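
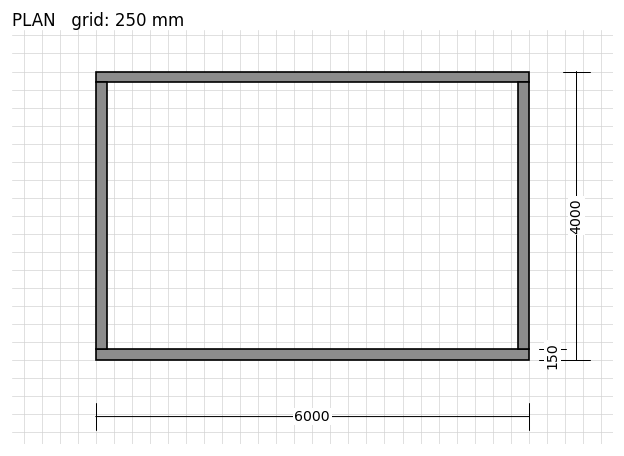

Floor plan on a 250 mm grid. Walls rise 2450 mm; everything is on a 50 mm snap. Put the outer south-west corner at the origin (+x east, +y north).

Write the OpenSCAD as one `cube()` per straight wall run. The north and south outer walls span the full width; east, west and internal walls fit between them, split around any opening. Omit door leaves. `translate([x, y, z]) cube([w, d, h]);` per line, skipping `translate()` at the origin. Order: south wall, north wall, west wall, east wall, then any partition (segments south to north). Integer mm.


cube([6000, 150, 2450]);
translate([0, 3850, 0]) cube([6000, 150, 2450]);
translate([0, 150, 0]) cube([150, 3700, 2450]);
translate([5850, 150, 0]) cube([150, 3700, 2450]);


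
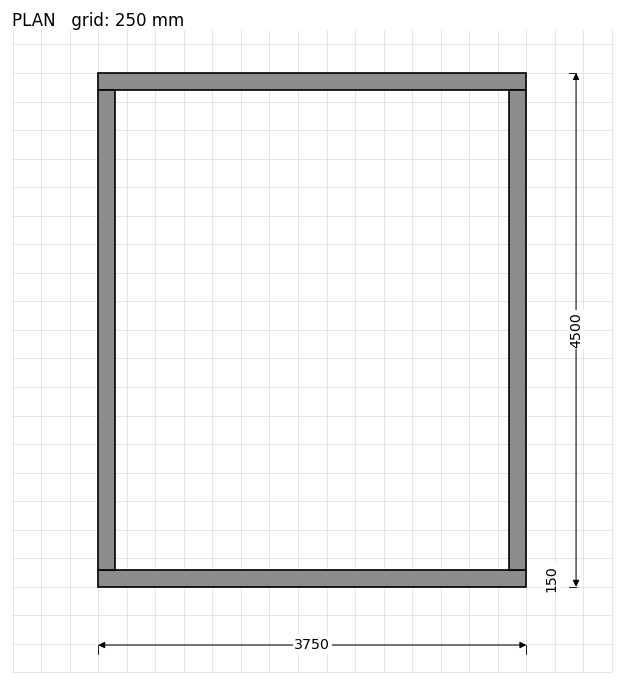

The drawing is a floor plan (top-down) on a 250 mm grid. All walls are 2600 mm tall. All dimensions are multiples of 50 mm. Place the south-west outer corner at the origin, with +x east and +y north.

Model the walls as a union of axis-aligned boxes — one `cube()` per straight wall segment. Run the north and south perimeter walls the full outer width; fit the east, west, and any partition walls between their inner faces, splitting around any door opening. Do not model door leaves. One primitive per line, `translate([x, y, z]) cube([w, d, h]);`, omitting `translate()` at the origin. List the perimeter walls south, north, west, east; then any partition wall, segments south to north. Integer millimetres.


cube([3750, 150, 2600]);
translate([0, 4350, 0]) cube([3750, 150, 2600]);
translate([0, 150, 0]) cube([150, 4200, 2600]);
translate([3600, 150, 0]) cube([150, 4200, 2600]);


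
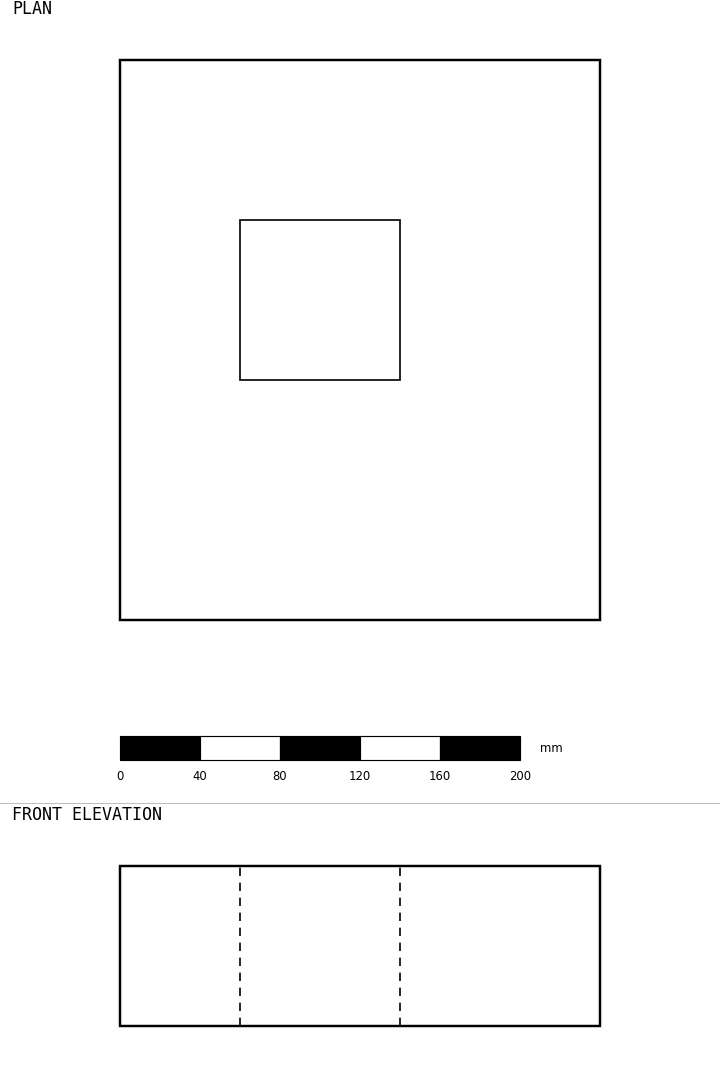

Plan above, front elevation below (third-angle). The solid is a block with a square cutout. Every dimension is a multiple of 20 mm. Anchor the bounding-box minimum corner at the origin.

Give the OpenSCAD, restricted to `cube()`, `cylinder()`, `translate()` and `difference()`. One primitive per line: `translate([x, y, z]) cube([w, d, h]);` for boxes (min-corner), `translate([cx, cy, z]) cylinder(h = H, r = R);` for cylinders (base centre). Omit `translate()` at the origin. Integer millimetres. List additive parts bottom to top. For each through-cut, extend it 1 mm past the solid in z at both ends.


difference() {
  cube([240, 280, 80]);
  translate([60, 120, -1]) cube([80, 80, 82]);
}


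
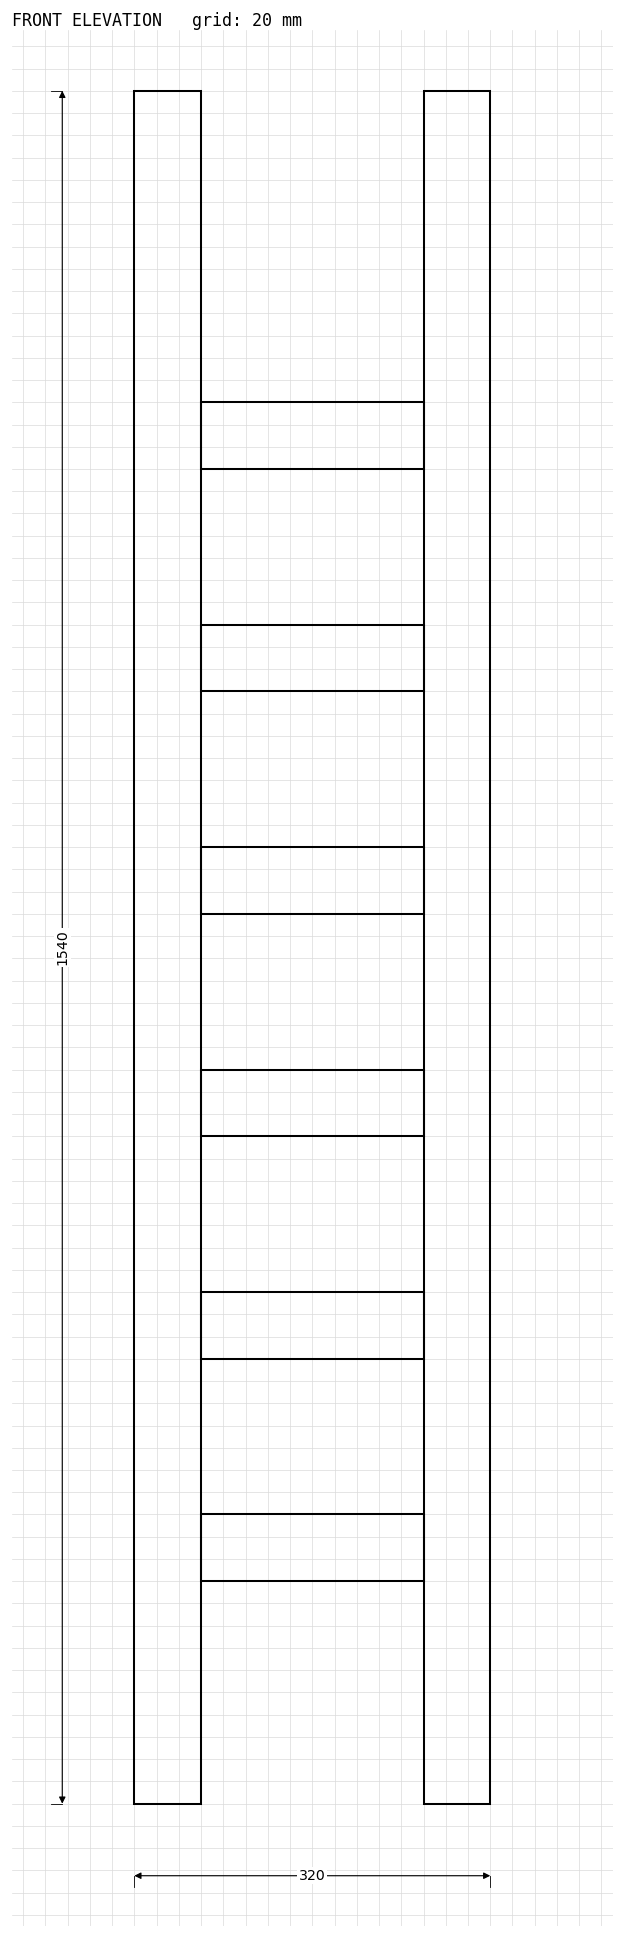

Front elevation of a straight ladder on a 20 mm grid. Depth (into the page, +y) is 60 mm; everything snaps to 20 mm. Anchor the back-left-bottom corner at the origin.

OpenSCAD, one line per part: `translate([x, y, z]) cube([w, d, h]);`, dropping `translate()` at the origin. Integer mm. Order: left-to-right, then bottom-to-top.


cube([60, 60, 1540]);
translate([60, 0, 200]) cube([200, 60, 60]);
translate([60, 0, 400]) cube([200, 60, 60]);
translate([60, 0, 600]) cube([200, 60, 60]);
translate([60, 0, 800]) cube([200, 60, 60]);
translate([60, 0, 1000]) cube([200, 60, 60]);
translate([60, 0, 1200]) cube([200, 60, 60]);
translate([260, 0, 0]) cube([60, 60, 1540]);


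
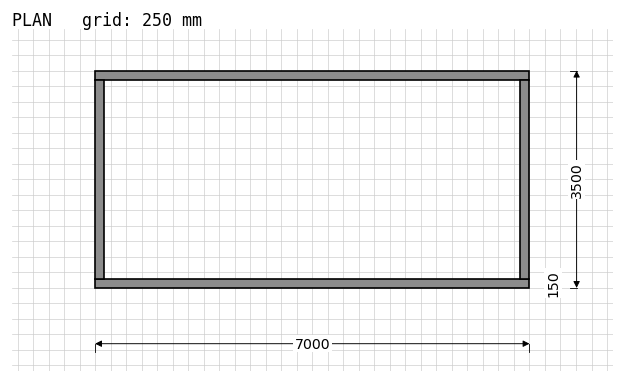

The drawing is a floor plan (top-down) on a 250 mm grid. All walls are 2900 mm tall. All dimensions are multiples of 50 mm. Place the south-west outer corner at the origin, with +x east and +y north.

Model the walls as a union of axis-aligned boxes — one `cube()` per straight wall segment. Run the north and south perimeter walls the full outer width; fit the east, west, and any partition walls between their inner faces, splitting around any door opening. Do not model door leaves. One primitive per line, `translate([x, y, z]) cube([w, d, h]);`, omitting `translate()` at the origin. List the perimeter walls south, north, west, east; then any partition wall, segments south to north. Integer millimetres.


cube([7000, 150, 2900]);
translate([0, 3350, 0]) cube([7000, 150, 2900]);
translate([0, 150, 0]) cube([150, 3200, 2900]);
translate([6850, 150, 0]) cube([150, 3200, 2900]);


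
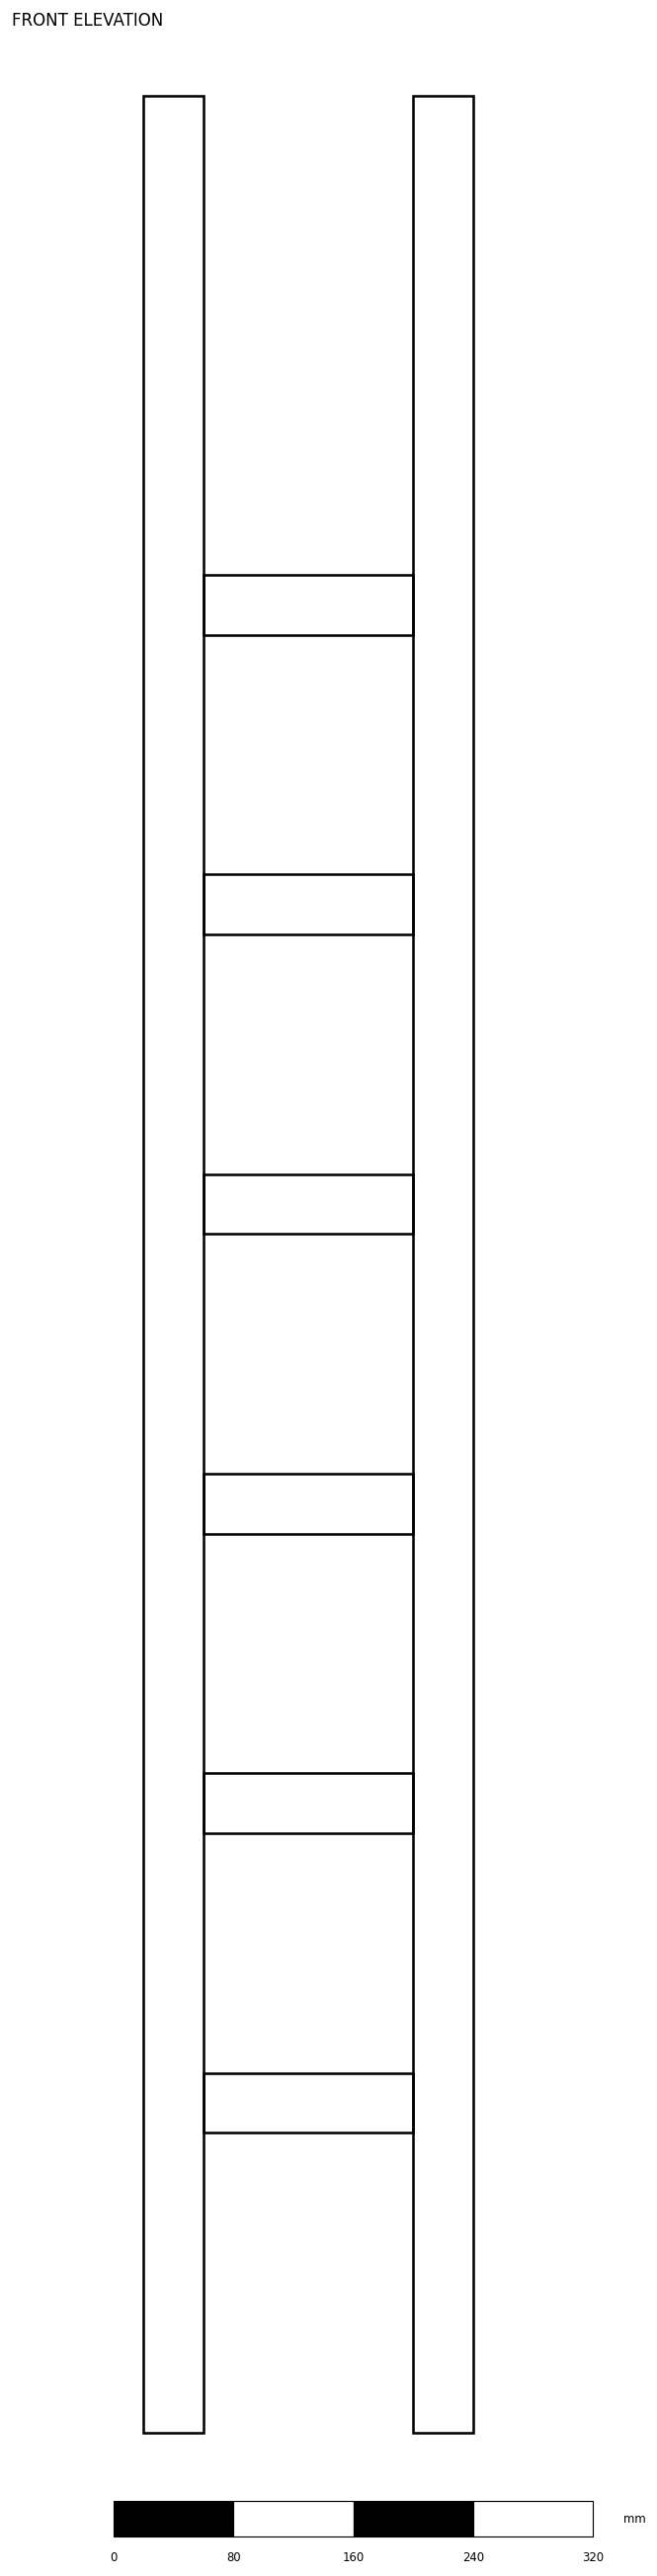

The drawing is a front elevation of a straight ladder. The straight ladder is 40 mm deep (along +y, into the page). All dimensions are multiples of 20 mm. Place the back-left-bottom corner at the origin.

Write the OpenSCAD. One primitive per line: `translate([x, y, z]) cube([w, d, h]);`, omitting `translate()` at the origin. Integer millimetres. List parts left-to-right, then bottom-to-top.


cube([40, 40, 1560]);
translate([40, 0, 200]) cube([140, 40, 40]);
translate([40, 0, 400]) cube([140, 40, 40]);
translate([40, 0, 600]) cube([140, 40, 40]);
translate([40, 0, 800]) cube([140, 40, 40]);
translate([40, 0, 1000]) cube([140, 40, 40]);
translate([40, 0, 1200]) cube([140, 40, 40]);
translate([180, 0, 0]) cube([40, 40, 1560]);


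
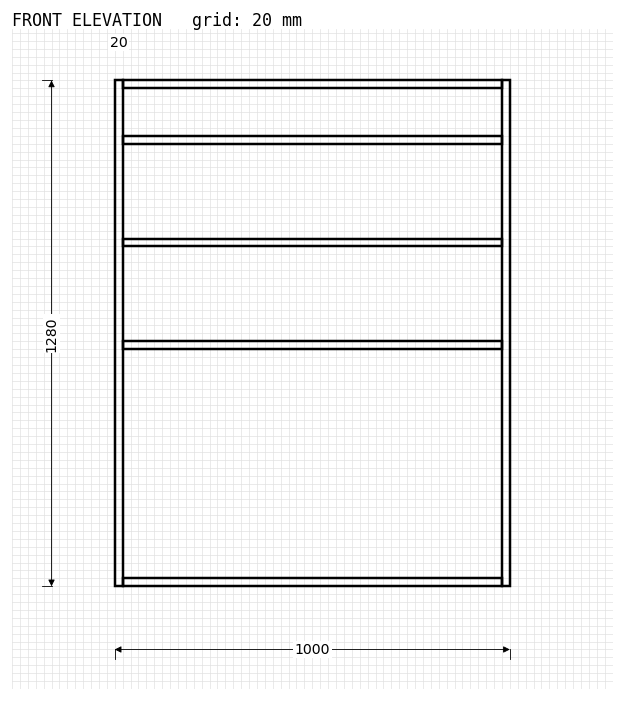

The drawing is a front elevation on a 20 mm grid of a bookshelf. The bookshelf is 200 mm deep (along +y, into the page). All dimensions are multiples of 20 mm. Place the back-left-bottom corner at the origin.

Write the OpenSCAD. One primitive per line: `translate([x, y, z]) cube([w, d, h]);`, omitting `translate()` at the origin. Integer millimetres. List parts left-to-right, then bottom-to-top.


cube([20, 200, 1280]);
translate([20, 0, 0]) cube([960, 200, 20]);
translate([20, 0, 600]) cube([960, 200, 20]);
translate([20, 0, 860]) cube([960, 200, 20]);
translate([20, 0, 1120]) cube([960, 200, 20]);
translate([20, 0, 1260]) cube([960, 200, 20]);
translate([980, 0, 0]) cube([20, 200, 1280]);


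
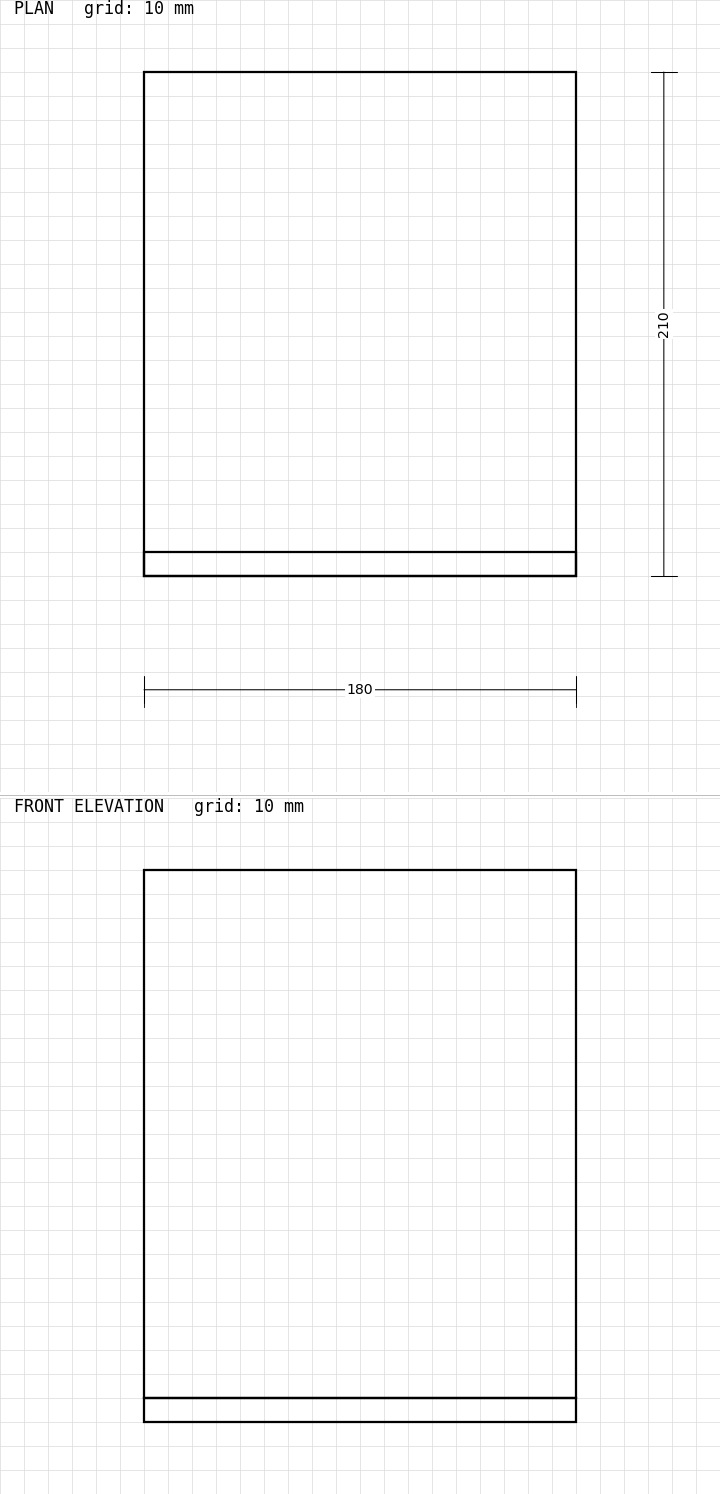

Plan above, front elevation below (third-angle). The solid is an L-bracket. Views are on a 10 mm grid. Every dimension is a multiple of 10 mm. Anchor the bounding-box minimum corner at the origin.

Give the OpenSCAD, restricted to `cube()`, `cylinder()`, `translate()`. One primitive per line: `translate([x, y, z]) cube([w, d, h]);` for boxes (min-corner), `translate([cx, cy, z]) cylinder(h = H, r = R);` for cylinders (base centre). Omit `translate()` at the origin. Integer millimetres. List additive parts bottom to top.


cube([180, 210, 10]);
translate([0, 0, 10]) cube([180, 10, 220]);


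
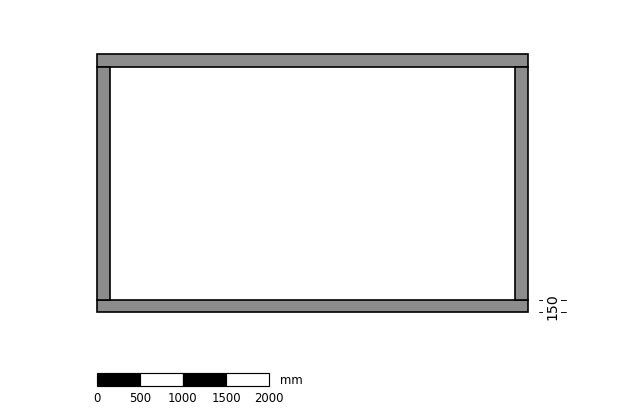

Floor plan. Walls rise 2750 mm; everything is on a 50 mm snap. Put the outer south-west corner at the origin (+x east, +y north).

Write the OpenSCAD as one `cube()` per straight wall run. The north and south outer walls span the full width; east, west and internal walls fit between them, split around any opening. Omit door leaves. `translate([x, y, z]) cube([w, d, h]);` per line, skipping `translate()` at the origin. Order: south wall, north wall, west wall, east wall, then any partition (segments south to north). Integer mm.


cube([5000, 150, 2750]);
translate([0, 2850, 0]) cube([5000, 150, 2750]);
translate([0, 150, 0]) cube([150, 2700, 2750]);
translate([4850, 150, 0]) cube([150, 2700, 2750]);


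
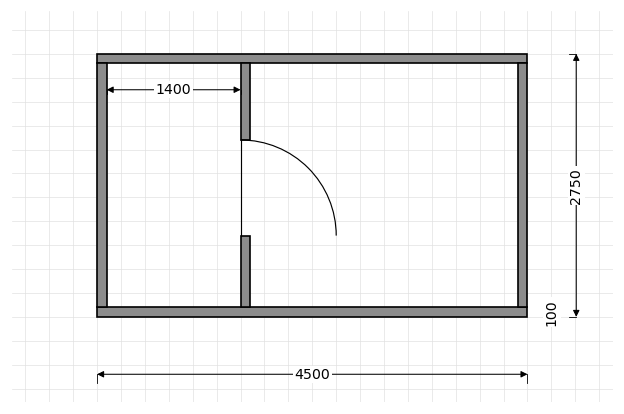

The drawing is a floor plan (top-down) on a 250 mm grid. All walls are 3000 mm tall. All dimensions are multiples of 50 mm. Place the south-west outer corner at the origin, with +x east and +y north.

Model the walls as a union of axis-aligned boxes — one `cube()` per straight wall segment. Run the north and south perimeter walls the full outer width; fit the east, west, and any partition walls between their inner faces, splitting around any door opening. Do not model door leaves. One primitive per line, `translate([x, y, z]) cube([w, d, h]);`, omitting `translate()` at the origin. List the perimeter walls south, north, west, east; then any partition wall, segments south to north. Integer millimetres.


cube([4500, 100, 3000]);
translate([0, 2650, 0]) cube([4500, 100, 3000]);
translate([0, 100, 0]) cube([100, 2550, 3000]);
translate([4400, 100, 0]) cube([100, 2550, 3000]);
translate([1500, 100, 0]) cube([100, 750, 3000]);
translate([1500, 1850, 0]) cube([100, 800, 3000]);


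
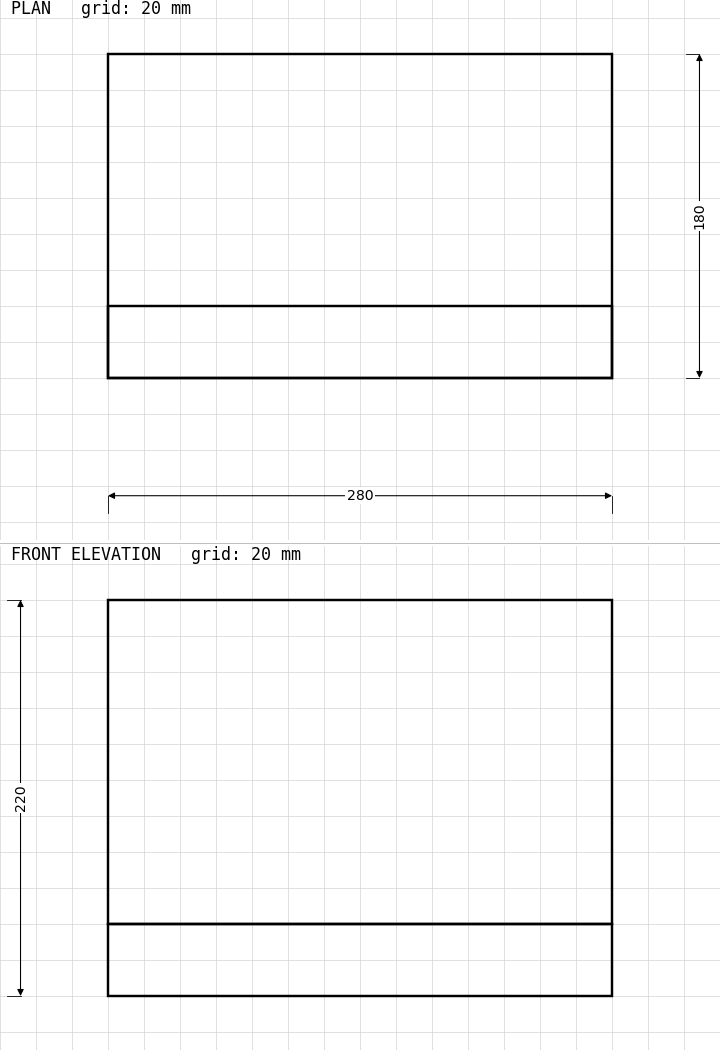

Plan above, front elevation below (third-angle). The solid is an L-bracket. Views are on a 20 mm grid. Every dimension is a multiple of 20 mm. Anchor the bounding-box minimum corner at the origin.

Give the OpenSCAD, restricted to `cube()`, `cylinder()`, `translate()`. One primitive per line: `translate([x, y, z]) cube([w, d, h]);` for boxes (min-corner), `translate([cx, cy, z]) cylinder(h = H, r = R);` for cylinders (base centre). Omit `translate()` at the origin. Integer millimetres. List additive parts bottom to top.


cube([280, 180, 40]);
translate([0, 0, 40]) cube([280, 40, 180]);


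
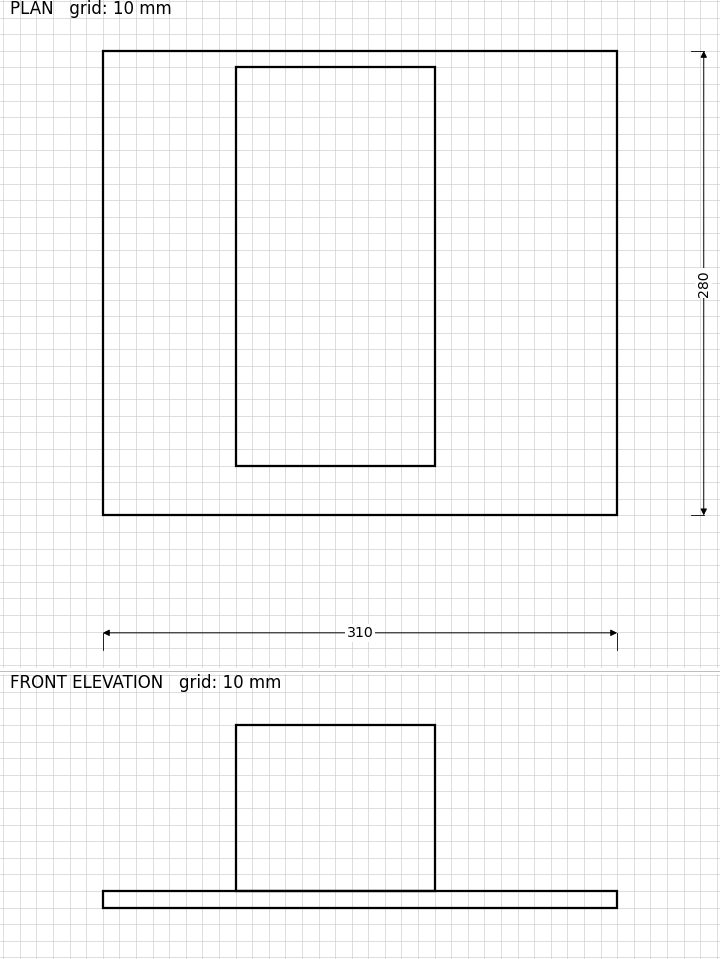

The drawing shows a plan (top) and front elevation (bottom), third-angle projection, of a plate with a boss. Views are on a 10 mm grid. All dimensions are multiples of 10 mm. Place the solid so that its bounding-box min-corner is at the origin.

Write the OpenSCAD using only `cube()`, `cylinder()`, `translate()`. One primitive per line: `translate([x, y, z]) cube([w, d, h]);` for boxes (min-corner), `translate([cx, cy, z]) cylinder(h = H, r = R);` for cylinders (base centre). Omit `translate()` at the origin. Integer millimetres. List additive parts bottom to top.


cube([310, 280, 10]);
translate([80, 30, 10]) cube([120, 240, 100]);


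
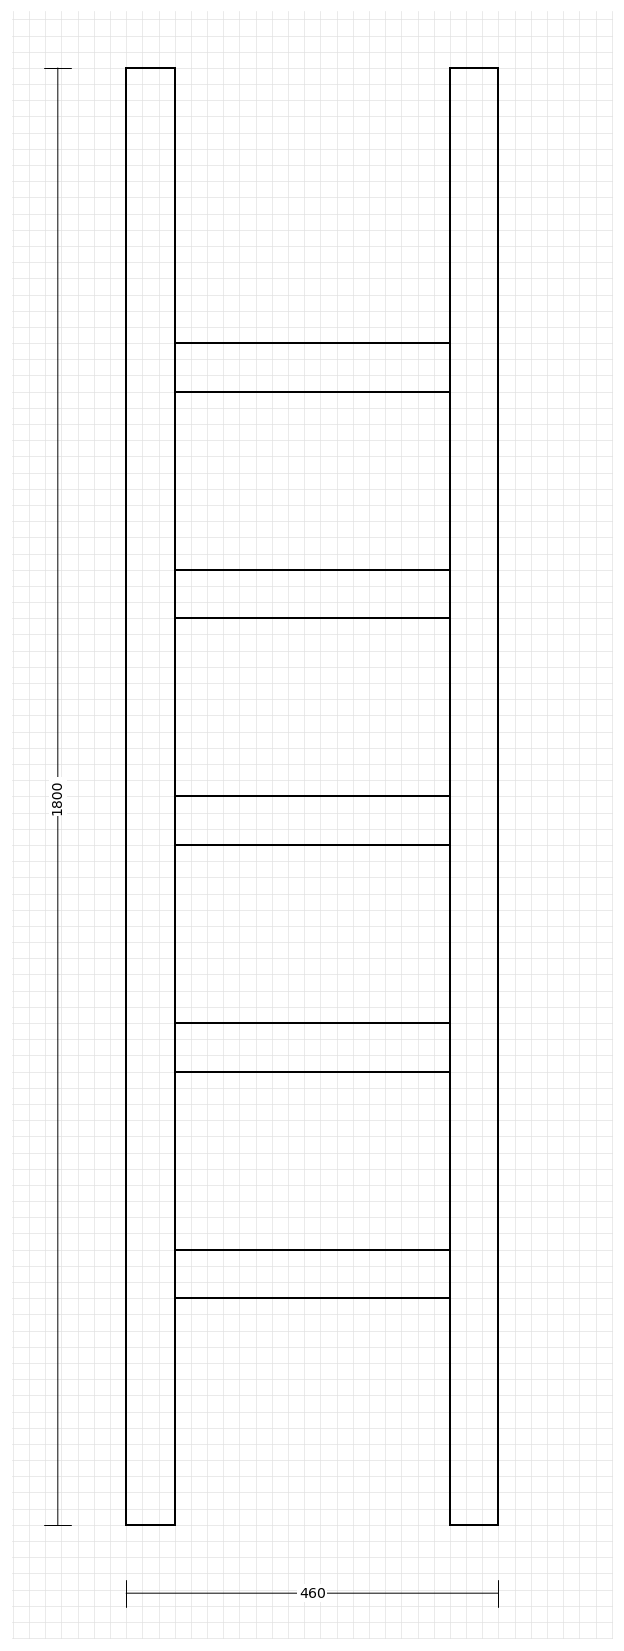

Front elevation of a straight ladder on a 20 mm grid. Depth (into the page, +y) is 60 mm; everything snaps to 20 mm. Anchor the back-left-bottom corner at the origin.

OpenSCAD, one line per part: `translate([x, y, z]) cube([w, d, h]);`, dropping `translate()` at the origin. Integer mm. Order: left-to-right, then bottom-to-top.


cube([60, 60, 1800]);
translate([60, 0, 280]) cube([340, 60, 60]);
translate([60, 0, 560]) cube([340, 60, 60]);
translate([60, 0, 840]) cube([340, 60, 60]);
translate([60, 0, 1120]) cube([340, 60, 60]);
translate([60, 0, 1400]) cube([340, 60, 60]);
translate([400, 0, 0]) cube([60, 60, 1800]);


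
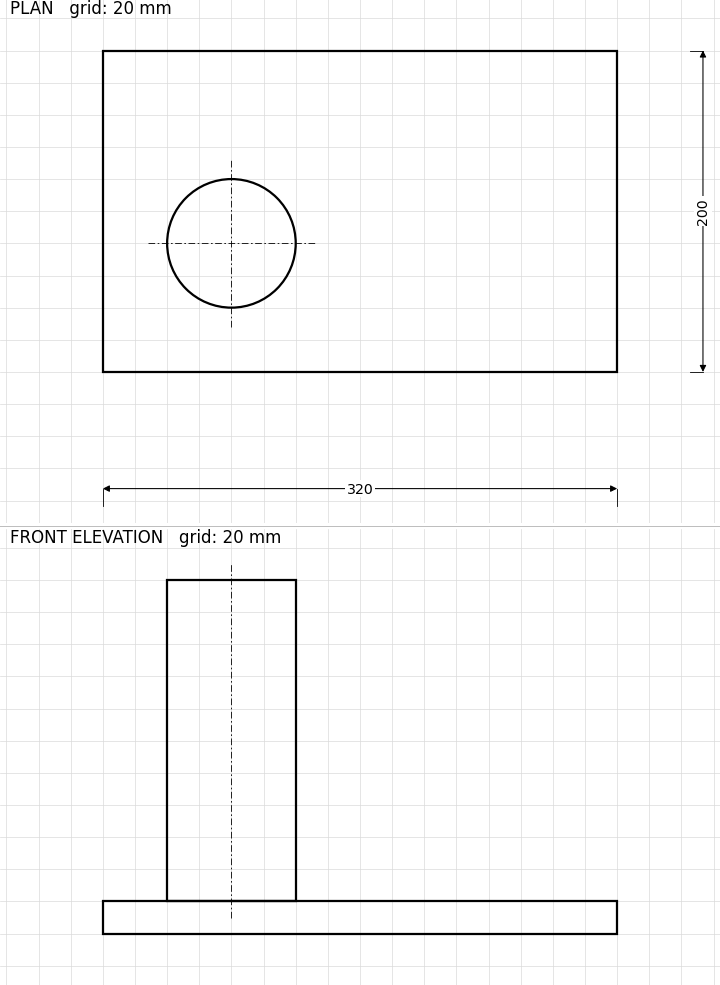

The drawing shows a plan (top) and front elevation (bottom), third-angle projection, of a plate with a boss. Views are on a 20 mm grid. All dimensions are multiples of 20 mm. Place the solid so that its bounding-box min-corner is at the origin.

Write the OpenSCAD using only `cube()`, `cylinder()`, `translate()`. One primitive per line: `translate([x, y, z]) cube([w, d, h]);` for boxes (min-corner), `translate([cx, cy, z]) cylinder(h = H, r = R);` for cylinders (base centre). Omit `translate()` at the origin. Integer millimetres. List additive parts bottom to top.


cube([320, 200, 20]);
translate([80, 80, 20]) cylinder(h = 200, r = 40);


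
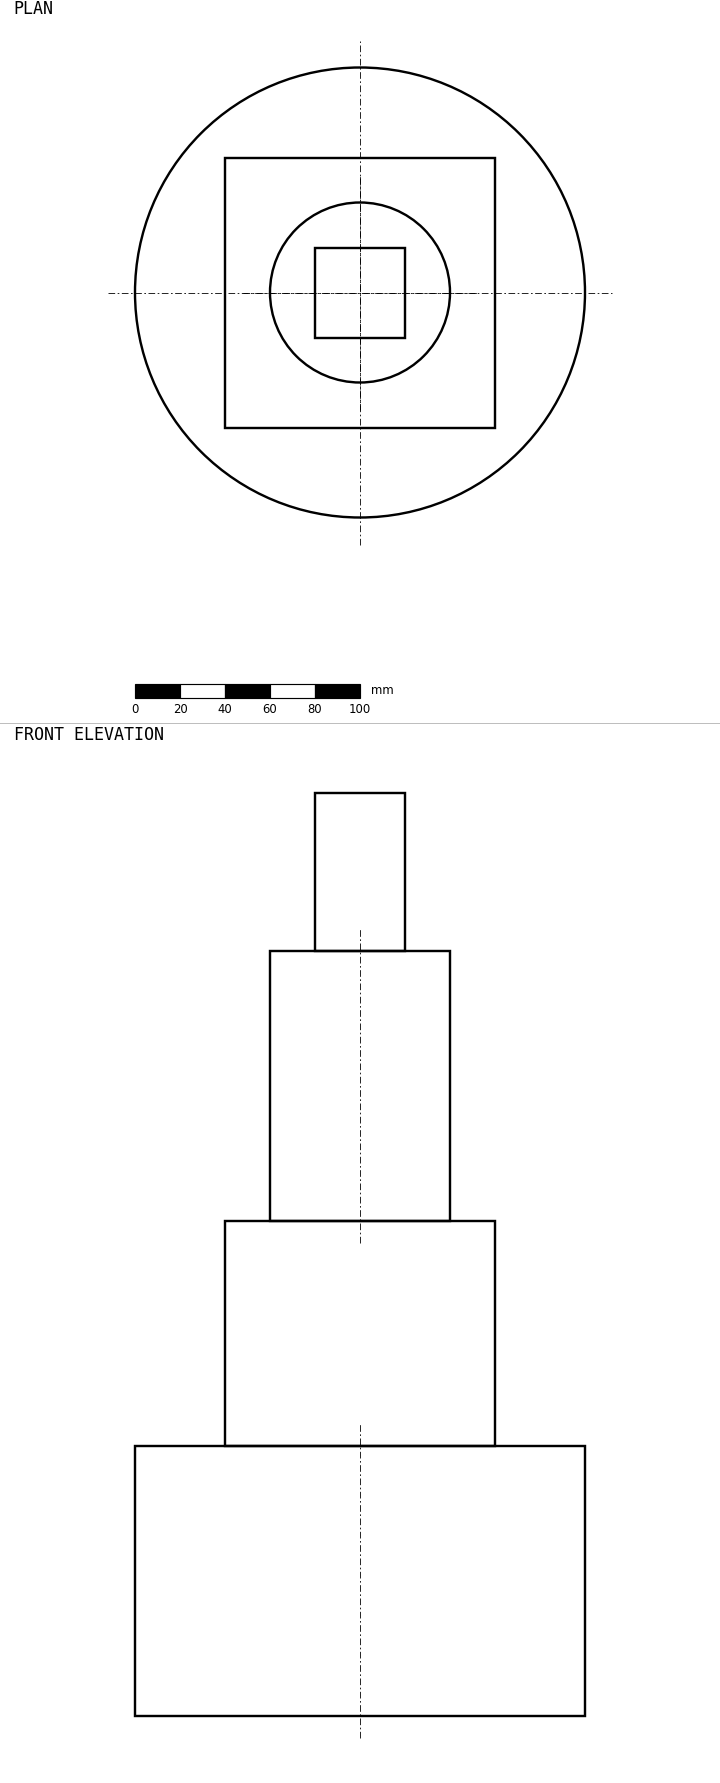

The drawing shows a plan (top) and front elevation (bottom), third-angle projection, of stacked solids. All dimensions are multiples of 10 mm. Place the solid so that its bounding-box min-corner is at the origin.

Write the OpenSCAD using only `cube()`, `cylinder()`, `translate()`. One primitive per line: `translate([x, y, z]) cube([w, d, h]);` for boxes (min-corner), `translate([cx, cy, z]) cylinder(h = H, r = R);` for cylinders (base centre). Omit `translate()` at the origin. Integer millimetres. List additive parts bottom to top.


translate([100, 100, 0]) cylinder(h = 120, r = 100);
translate([40, 40, 120]) cube([120, 120, 100]);
translate([100, 100, 220]) cylinder(h = 120, r = 40);
translate([80, 80, 340]) cube([40, 40, 70]);


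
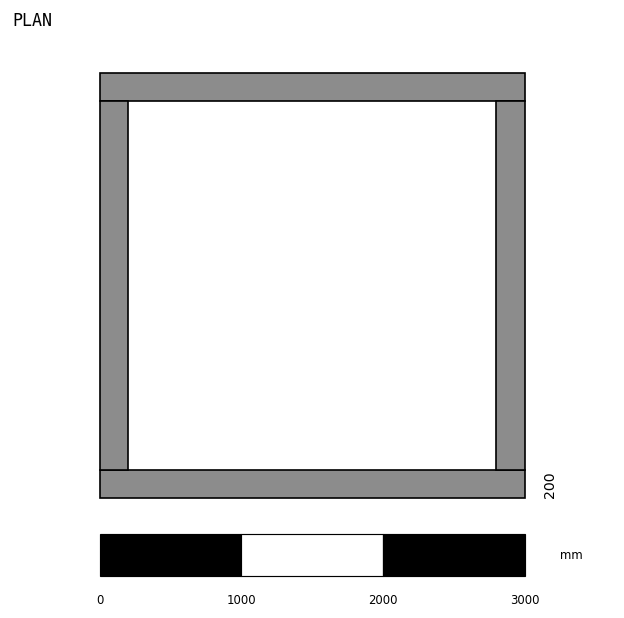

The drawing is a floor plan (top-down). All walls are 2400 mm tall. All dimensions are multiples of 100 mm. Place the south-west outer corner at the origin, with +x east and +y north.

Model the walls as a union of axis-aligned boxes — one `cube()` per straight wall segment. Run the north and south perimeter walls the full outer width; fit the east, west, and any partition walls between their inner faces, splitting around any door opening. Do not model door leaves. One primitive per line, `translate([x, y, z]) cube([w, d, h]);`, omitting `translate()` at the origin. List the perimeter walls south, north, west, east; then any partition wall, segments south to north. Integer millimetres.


cube([3000, 200, 2400]);
translate([0, 2800, 0]) cube([3000, 200, 2400]);
translate([0, 200, 0]) cube([200, 2600, 2400]);
translate([2800, 200, 0]) cube([200, 2600, 2400]);


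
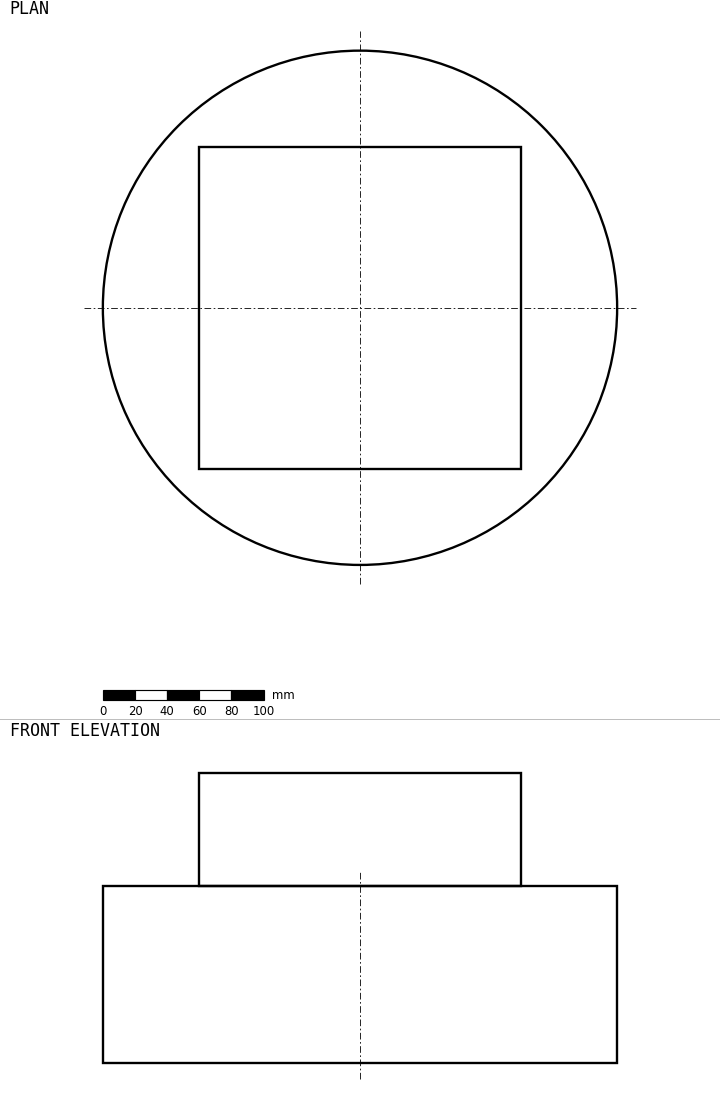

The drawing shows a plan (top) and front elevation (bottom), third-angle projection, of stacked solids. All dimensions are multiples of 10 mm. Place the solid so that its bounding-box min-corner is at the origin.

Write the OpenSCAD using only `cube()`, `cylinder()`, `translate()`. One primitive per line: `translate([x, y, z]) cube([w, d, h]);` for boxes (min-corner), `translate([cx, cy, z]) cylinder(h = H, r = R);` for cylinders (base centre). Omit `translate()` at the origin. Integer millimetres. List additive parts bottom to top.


translate([160, 160, 0]) cylinder(h = 110, r = 160);
translate([60, 60, 110]) cube([200, 200, 70]);


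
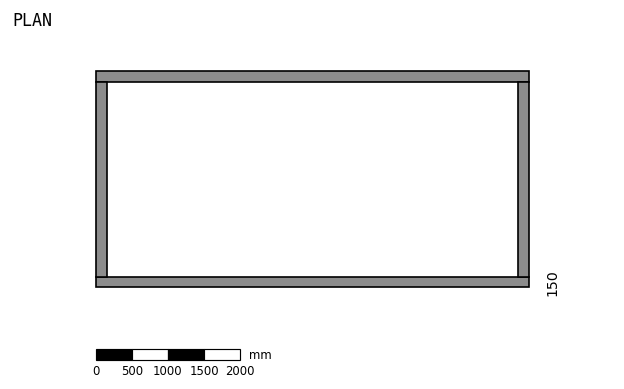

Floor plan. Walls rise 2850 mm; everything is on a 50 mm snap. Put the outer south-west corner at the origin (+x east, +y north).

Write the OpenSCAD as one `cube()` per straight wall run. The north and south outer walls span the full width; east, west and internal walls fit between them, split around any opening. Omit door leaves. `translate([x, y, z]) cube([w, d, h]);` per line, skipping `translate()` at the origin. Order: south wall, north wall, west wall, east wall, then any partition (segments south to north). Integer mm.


cube([6000, 150, 2850]);
translate([0, 2850, 0]) cube([6000, 150, 2850]);
translate([0, 150, 0]) cube([150, 2700, 2850]);
translate([5850, 150, 0]) cube([150, 2700, 2850]);


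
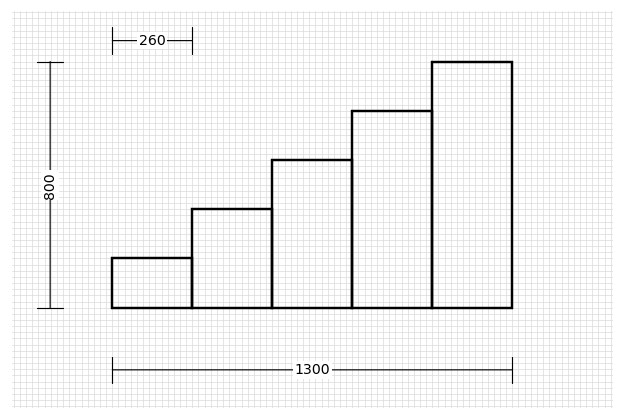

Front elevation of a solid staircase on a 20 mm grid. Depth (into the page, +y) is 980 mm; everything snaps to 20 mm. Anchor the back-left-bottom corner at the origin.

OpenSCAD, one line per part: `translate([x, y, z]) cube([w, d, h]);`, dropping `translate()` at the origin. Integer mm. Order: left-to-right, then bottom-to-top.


cube([260, 980, 160]);
translate([260, 0, 0]) cube([260, 980, 320]);
translate([520, 0, 0]) cube([260, 980, 480]);
translate([780, 0, 0]) cube([260, 980, 640]);
translate([1040, 0, 0]) cube([260, 980, 800]);


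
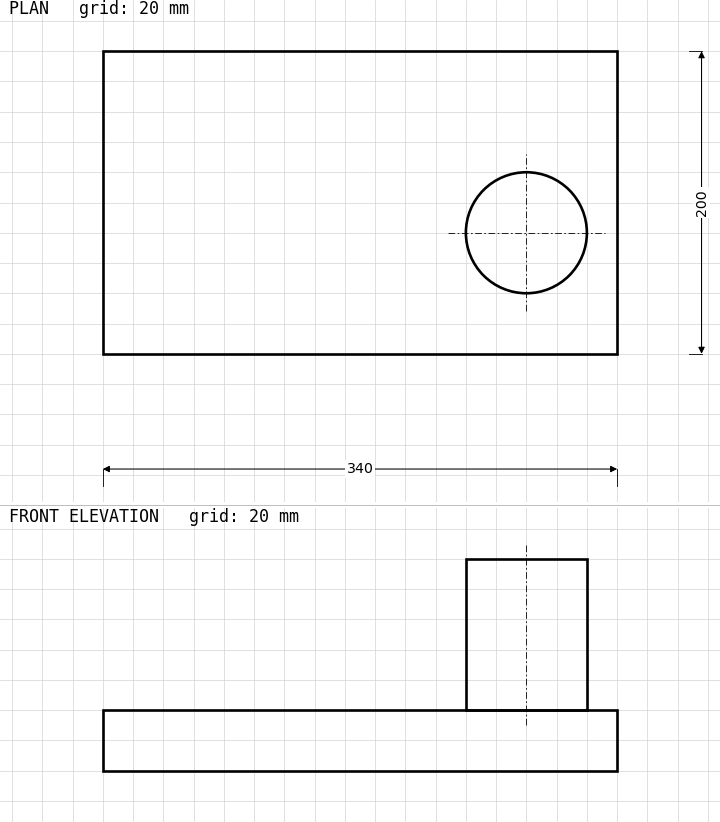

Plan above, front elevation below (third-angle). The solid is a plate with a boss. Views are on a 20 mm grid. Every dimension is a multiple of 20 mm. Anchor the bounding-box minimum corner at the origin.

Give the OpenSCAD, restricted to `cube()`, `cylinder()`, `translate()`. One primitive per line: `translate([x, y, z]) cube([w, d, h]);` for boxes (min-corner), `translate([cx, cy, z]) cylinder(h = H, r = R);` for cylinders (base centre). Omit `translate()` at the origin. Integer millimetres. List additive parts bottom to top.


cube([340, 200, 40]);
translate([280, 80, 40]) cylinder(h = 100, r = 40);


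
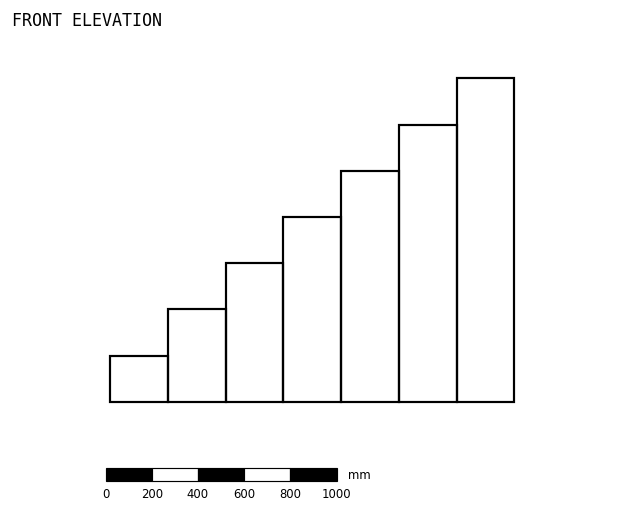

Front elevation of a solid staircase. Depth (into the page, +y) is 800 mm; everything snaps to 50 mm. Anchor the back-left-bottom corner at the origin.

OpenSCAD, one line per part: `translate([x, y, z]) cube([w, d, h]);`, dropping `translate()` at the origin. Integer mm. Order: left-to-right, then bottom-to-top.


cube([250, 800, 200]);
translate([250, 0, 0]) cube([250, 800, 400]);
translate([500, 0, 0]) cube([250, 800, 600]);
translate([750, 0, 0]) cube([250, 800, 800]);
translate([1000, 0, 0]) cube([250, 800, 1000]);
translate([1250, 0, 0]) cube([250, 800, 1200]);
translate([1500, 0, 0]) cube([250, 800, 1400]);


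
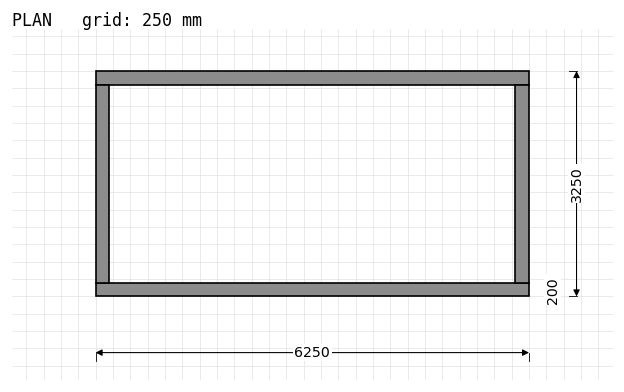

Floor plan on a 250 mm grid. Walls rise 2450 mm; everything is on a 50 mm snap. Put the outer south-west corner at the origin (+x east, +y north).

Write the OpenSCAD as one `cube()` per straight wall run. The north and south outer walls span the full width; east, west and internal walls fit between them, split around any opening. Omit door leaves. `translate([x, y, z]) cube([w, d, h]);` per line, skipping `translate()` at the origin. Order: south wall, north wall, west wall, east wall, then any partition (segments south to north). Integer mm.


cube([6250, 200, 2450]);
translate([0, 3050, 0]) cube([6250, 200, 2450]);
translate([0, 200, 0]) cube([200, 2850, 2450]);
translate([6050, 200, 0]) cube([200, 2850, 2450]);


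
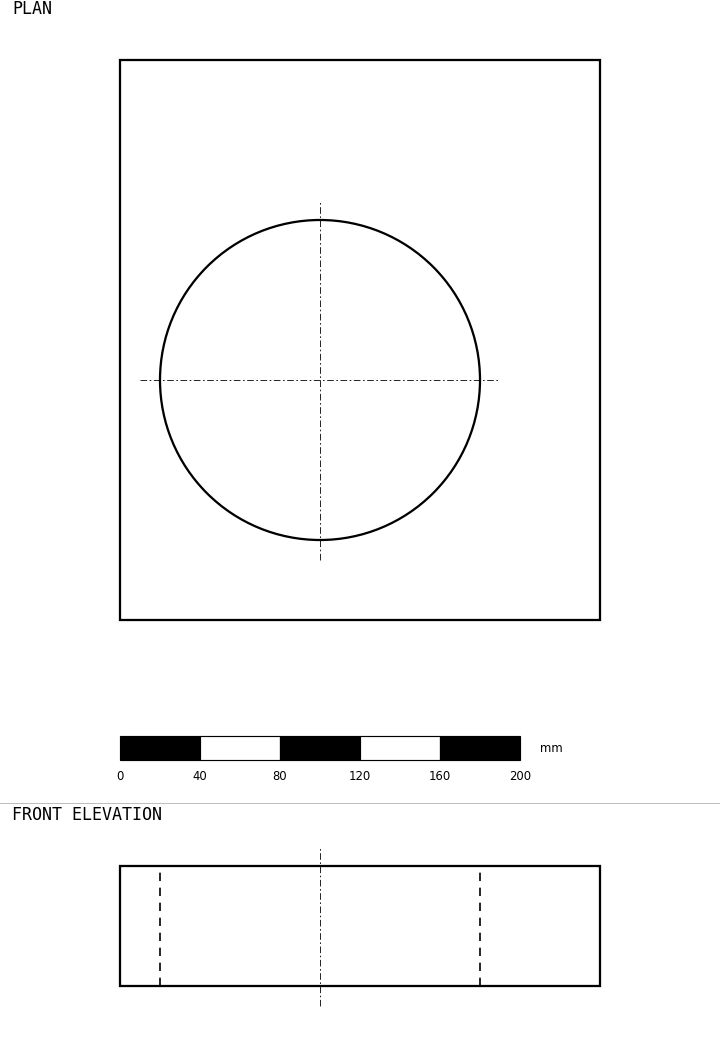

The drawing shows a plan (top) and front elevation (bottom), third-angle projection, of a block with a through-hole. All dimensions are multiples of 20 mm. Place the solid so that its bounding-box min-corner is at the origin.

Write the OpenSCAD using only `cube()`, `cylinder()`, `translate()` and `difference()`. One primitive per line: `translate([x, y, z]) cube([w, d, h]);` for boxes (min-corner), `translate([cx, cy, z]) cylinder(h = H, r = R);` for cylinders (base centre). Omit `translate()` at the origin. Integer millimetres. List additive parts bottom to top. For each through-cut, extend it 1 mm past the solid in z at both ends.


difference() {
  cube([240, 280, 60]);
  translate([100, 120, -1]) cylinder(h = 62, r = 80);
}


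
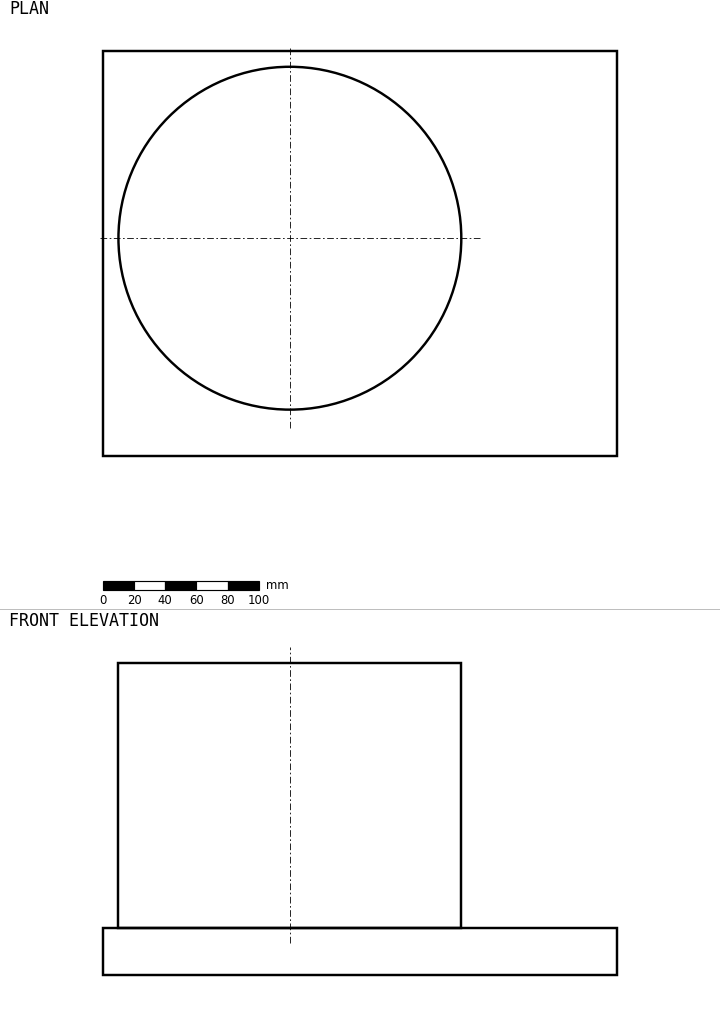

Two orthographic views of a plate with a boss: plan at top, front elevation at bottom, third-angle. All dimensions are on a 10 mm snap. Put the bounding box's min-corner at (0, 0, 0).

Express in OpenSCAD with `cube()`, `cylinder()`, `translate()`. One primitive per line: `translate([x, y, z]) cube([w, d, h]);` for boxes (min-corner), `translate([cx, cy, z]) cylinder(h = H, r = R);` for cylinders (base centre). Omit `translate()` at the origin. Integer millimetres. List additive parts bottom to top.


cube([330, 260, 30]);
translate([120, 140, 30]) cylinder(h = 170, r = 110);


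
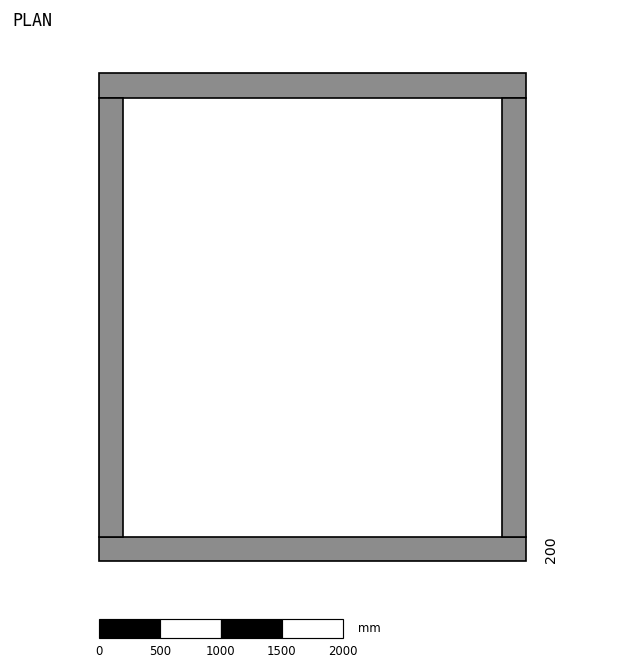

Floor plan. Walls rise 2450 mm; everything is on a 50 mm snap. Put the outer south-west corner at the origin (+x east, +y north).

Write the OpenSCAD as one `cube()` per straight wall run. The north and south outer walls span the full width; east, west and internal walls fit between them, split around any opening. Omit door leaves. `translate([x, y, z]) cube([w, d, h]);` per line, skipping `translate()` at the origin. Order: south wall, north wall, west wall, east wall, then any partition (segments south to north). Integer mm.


cube([3500, 200, 2450]);
translate([0, 3800, 0]) cube([3500, 200, 2450]);
translate([0, 200, 0]) cube([200, 3600, 2450]);
translate([3300, 200, 0]) cube([200, 3600, 2450]);


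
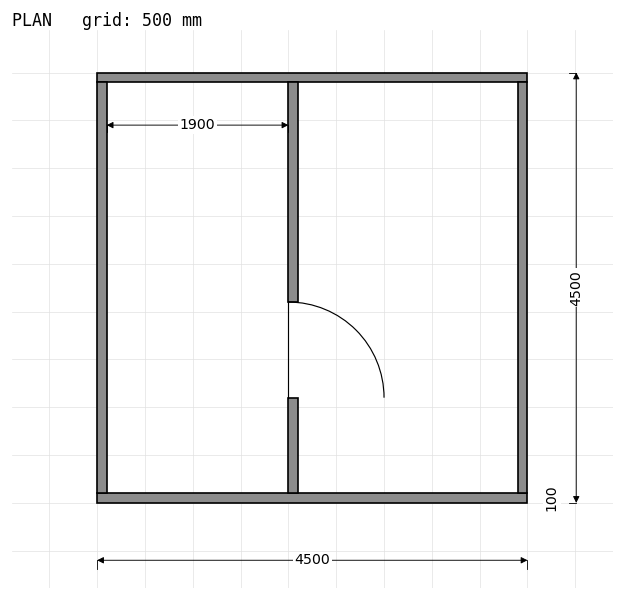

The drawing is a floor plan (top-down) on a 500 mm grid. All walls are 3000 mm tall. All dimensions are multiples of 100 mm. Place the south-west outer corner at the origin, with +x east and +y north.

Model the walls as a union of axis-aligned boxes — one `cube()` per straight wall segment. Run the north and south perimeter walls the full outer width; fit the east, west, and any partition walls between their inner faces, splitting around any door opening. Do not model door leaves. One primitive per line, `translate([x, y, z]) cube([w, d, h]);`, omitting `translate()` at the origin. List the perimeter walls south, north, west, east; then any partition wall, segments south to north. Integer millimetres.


cube([4500, 100, 3000]);
translate([0, 4400, 0]) cube([4500, 100, 3000]);
translate([0, 100, 0]) cube([100, 4300, 3000]);
translate([4400, 100, 0]) cube([100, 4300, 3000]);
translate([2000, 100, 0]) cube([100, 1000, 3000]);
translate([2000, 2100, 0]) cube([100, 2300, 3000]);


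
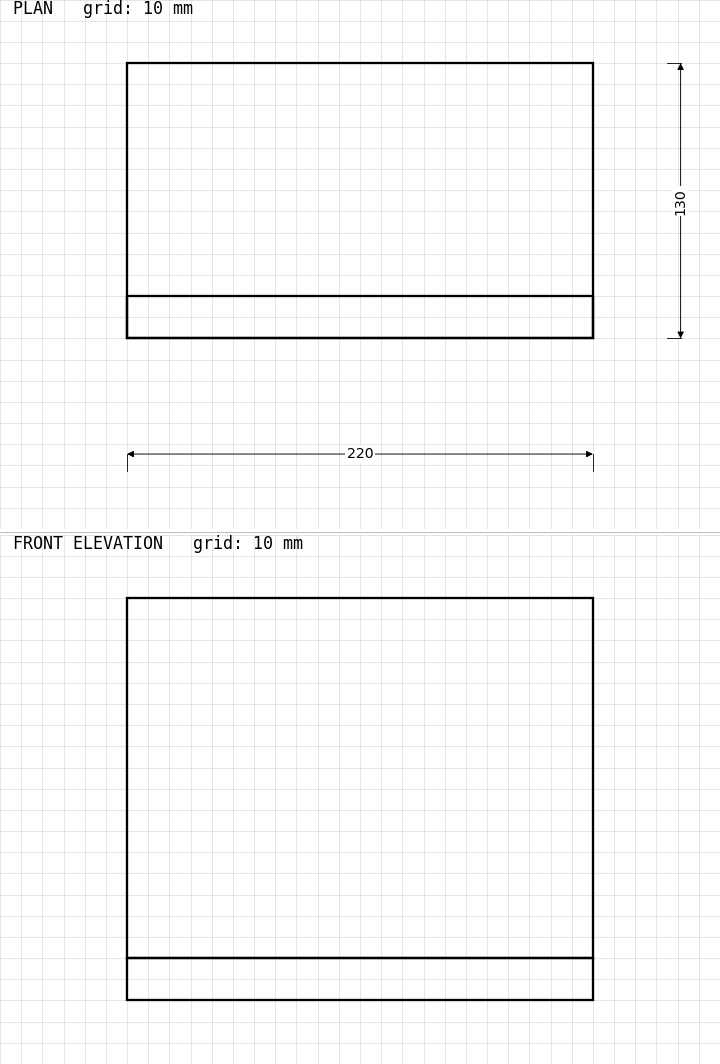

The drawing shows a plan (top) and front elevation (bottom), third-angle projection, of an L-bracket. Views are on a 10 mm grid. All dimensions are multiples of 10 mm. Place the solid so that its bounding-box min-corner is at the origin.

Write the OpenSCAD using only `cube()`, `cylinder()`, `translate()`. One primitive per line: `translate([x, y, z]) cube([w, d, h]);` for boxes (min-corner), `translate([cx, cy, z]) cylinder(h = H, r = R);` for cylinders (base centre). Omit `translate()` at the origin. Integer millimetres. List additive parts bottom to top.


cube([220, 130, 20]);
translate([0, 0, 20]) cube([220, 20, 170]);


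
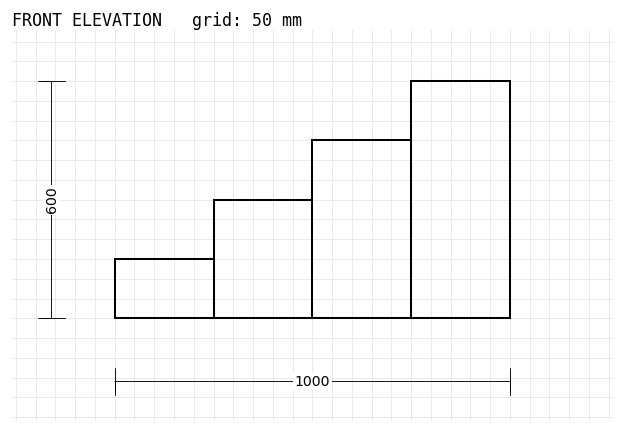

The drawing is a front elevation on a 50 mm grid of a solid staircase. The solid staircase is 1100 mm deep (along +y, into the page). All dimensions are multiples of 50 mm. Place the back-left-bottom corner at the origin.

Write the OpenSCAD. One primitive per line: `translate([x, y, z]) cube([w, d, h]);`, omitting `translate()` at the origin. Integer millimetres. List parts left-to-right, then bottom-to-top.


cube([250, 1100, 150]);
translate([250, 0, 0]) cube([250, 1100, 300]);
translate([500, 0, 0]) cube([250, 1100, 450]);
translate([750, 0, 0]) cube([250, 1100, 600]);


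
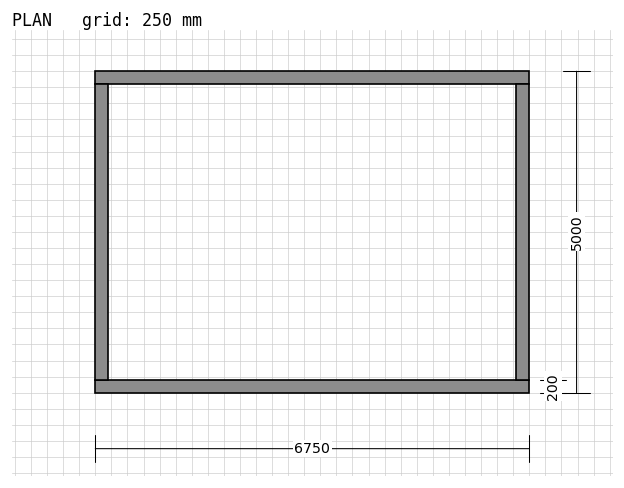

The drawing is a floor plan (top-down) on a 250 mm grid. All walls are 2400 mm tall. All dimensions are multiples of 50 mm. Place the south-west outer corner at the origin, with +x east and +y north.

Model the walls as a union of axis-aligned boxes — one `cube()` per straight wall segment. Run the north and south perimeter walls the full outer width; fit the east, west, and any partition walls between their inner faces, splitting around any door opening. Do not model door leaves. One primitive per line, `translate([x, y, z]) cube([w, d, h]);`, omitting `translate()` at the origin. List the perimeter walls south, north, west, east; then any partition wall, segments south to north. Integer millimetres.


cube([6750, 200, 2400]);
translate([0, 4800, 0]) cube([6750, 200, 2400]);
translate([0, 200, 0]) cube([200, 4600, 2400]);
translate([6550, 200, 0]) cube([200, 4600, 2400]);


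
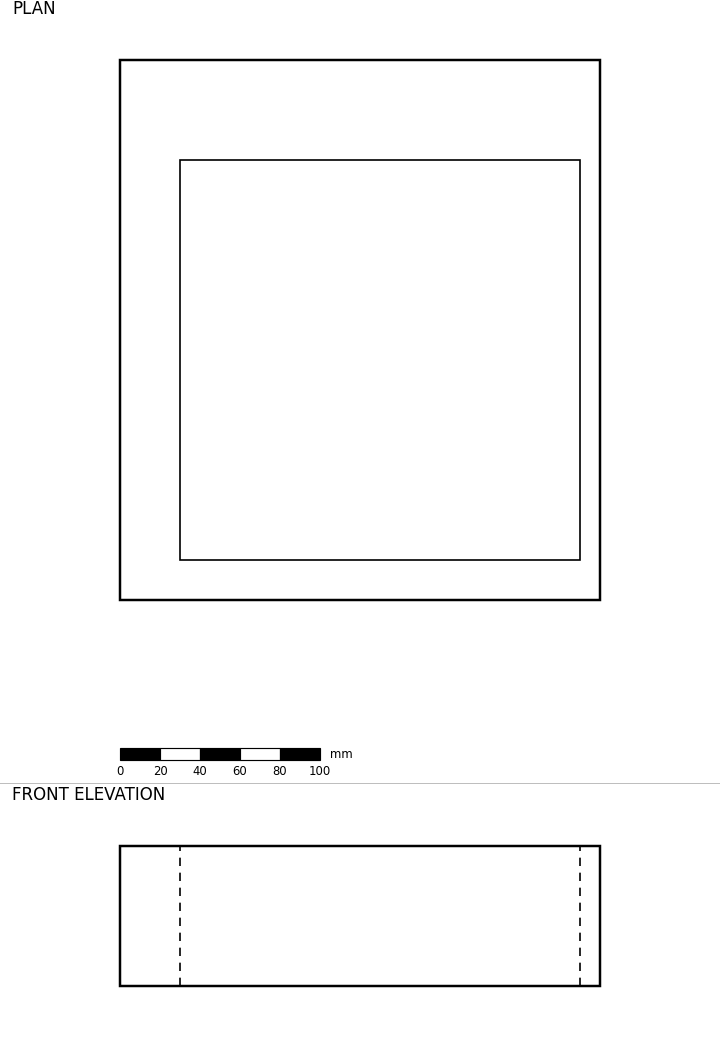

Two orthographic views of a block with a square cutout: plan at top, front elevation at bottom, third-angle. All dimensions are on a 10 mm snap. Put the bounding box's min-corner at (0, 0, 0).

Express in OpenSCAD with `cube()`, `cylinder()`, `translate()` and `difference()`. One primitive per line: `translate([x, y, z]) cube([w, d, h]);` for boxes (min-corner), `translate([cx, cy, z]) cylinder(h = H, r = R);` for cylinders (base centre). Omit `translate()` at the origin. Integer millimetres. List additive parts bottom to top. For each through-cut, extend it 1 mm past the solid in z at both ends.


difference() {
  cube([240, 270, 70]);
  translate([30, 20, -1]) cube([200, 200, 72]);
}


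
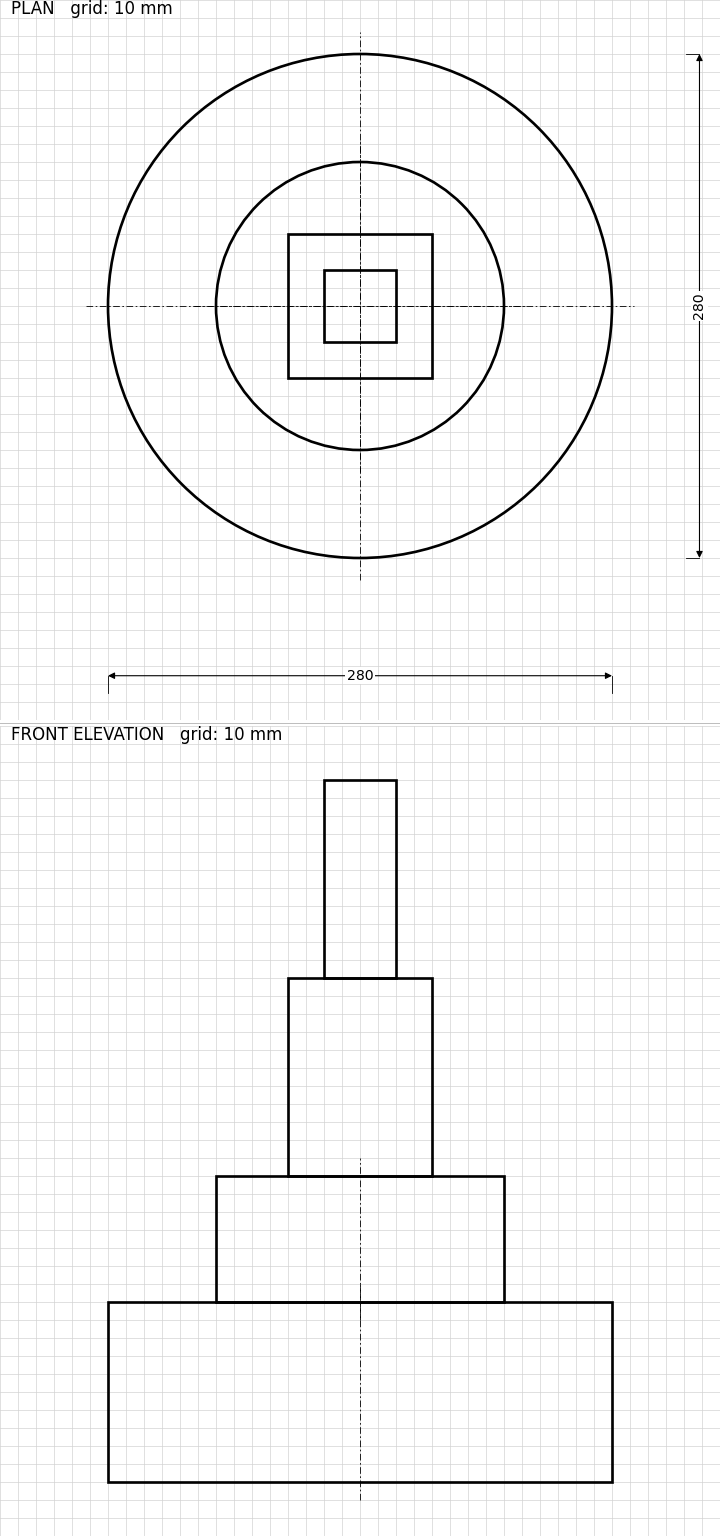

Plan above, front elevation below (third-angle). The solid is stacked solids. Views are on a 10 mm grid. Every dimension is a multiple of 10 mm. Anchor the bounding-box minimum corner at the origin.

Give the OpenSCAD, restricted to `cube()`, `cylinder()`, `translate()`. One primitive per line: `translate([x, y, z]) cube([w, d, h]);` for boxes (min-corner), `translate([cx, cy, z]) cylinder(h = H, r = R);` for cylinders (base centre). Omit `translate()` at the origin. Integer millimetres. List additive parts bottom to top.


translate([140, 140, 0]) cylinder(h = 100, r = 140);
translate([140, 140, 100]) cylinder(h = 70, r = 80);
translate([100, 100, 170]) cube([80, 80, 110]);
translate([120, 120, 280]) cube([40, 40, 110]);


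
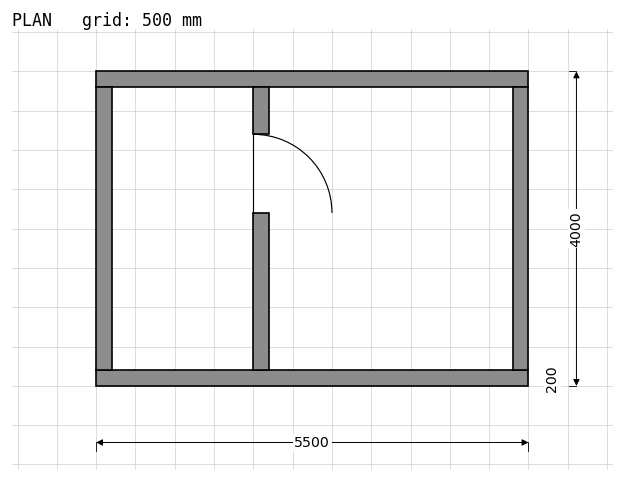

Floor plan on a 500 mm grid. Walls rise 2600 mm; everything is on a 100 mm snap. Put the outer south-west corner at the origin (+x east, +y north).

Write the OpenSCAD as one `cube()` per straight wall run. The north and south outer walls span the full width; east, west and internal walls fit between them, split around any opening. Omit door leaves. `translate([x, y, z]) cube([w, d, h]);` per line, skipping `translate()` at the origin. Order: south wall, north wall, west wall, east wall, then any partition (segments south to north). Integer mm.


cube([5500, 200, 2600]);
translate([0, 3800, 0]) cube([5500, 200, 2600]);
translate([0, 200, 0]) cube([200, 3600, 2600]);
translate([5300, 200, 0]) cube([200, 3600, 2600]);
translate([2000, 200, 0]) cube([200, 2000, 2600]);
translate([2000, 3200, 0]) cube([200, 600, 2600]);


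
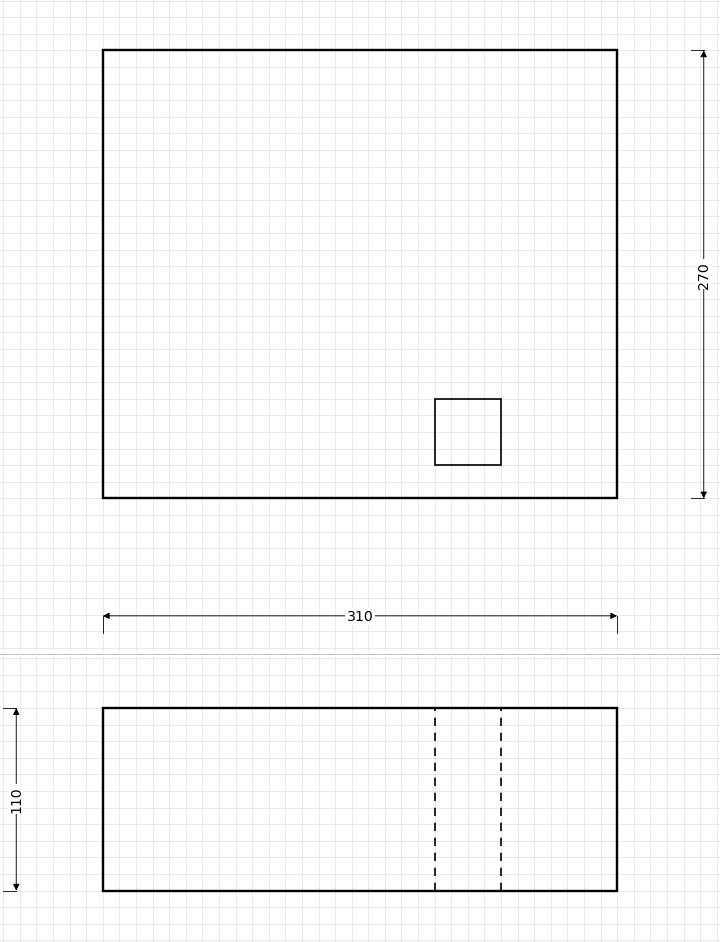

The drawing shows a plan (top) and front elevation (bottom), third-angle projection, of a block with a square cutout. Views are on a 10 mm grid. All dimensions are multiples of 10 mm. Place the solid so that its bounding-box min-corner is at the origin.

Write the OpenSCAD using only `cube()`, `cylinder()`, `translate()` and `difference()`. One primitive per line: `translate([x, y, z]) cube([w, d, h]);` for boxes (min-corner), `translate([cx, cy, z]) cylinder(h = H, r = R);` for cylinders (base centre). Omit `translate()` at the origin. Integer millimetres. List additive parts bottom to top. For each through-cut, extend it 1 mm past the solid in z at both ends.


difference() {
  cube([310, 270, 110]);
  translate([200, 20, -1]) cube([40, 40, 112]);
}


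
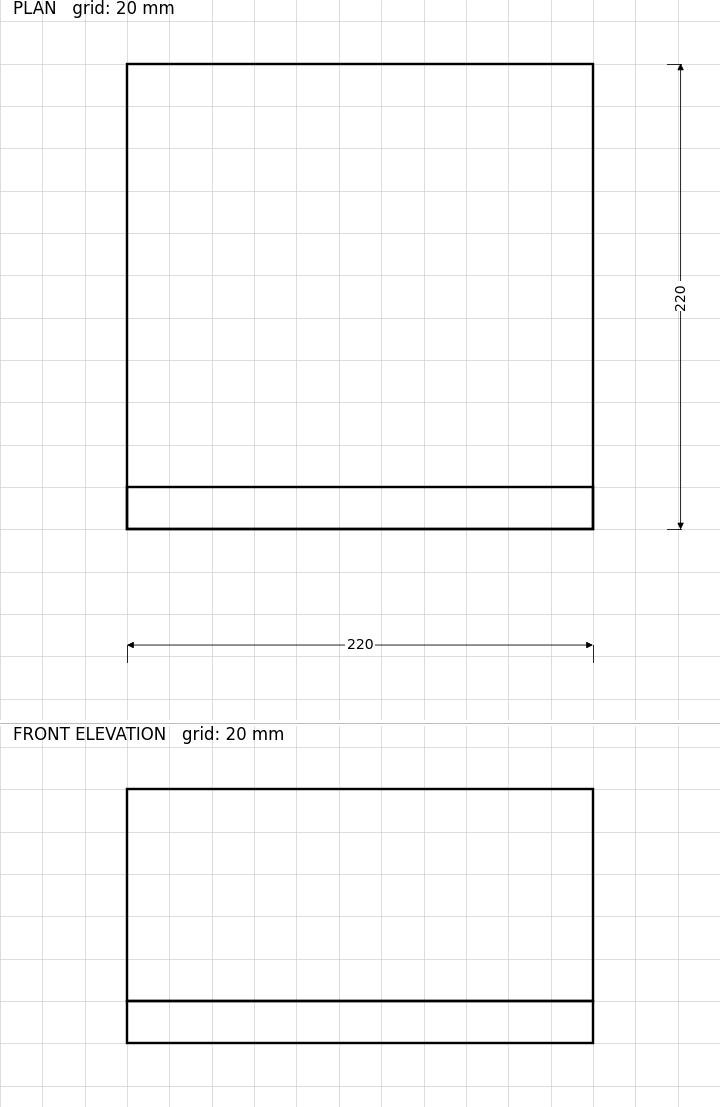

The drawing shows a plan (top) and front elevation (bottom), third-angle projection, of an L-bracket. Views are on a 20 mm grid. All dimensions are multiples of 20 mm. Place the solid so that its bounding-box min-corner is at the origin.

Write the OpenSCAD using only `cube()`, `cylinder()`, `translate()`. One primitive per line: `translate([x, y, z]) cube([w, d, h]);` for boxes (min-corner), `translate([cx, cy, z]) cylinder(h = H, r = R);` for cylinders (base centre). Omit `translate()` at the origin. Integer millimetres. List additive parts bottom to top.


cube([220, 220, 20]);
translate([0, 0, 20]) cube([220, 20, 100]);


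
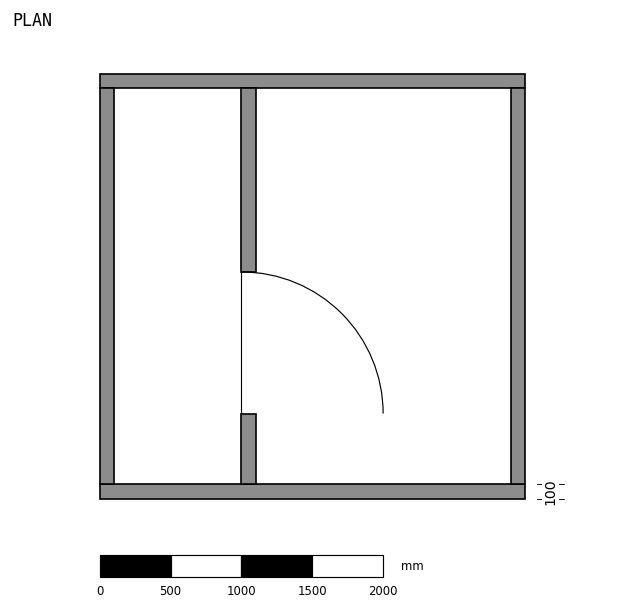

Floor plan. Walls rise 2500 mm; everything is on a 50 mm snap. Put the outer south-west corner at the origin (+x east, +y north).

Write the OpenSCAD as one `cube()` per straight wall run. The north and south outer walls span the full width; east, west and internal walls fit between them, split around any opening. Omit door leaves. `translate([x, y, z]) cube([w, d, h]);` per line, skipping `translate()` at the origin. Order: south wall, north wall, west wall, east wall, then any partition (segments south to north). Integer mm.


cube([3000, 100, 2500]);
translate([0, 2900, 0]) cube([3000, 100, 2500]);
translate([0, 100, 0]) cube([100, 2800, 2500]);
translate([2900, 100, 0]) cube([100, 2800, 2500]);
translate([1000, 100, 0]) cube([100, 500, 2500]);
translate([1000, 1600, 0]) cube([100, 1300, 2500]);


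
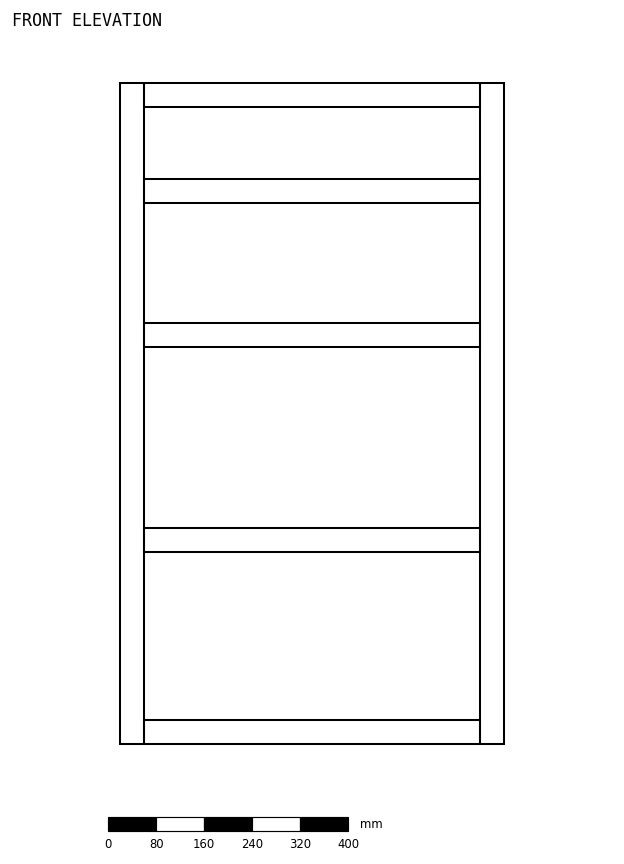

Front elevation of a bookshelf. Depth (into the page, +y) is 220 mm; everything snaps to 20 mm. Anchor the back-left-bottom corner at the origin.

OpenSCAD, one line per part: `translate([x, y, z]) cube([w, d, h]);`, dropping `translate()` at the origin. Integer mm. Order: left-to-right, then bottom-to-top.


cube([40, 220, 1100]);
translate([40, 0, 0]) cube([560, 220, 40]);
translate([40, 0, 320]) cube([560, 220, 40]);
translate([40, 0, 660]) cube([560, 220, 40]);
translate([40, 0, 900]) cube([560, 220, 40]);
translate([40, 0, 1060]) cube([560, 220, 40]);
translate([600, 0, 0]) cube([40, 220, 1100]);
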